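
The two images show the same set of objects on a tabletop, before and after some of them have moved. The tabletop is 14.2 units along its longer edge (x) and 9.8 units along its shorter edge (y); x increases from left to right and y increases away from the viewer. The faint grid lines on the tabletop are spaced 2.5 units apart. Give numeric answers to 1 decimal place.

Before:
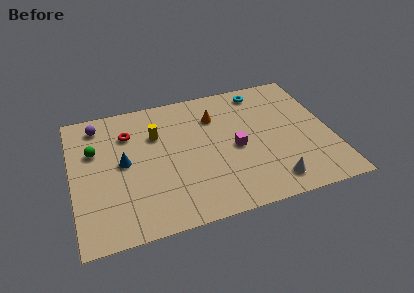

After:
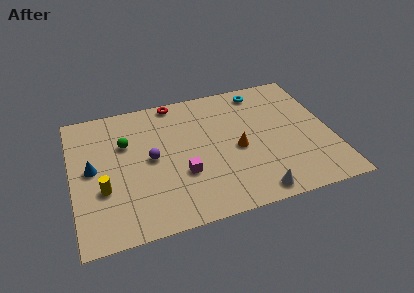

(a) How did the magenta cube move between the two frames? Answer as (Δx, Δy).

(-3.0, -1.1)

From the two frames, the magenta cube sits at roughly (8.9, 4.5) before and (5.9, 3.4) after.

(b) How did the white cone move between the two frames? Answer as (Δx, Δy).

(-1.0, -0.5)

From the two frames, the white cone sits at roughly (10.6, 1.5) before and (9.6, 1.0) after.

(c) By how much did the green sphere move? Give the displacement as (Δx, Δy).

(1.7, 0.1)

The green sphere was at about (1.3, 6.4) and moved to about (3.0, 6.5).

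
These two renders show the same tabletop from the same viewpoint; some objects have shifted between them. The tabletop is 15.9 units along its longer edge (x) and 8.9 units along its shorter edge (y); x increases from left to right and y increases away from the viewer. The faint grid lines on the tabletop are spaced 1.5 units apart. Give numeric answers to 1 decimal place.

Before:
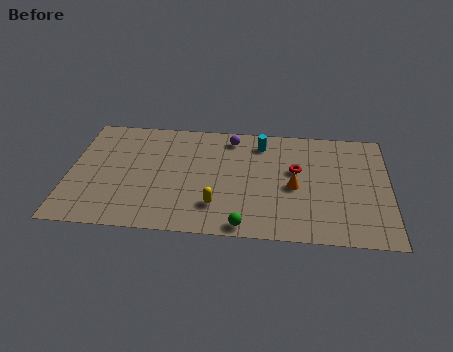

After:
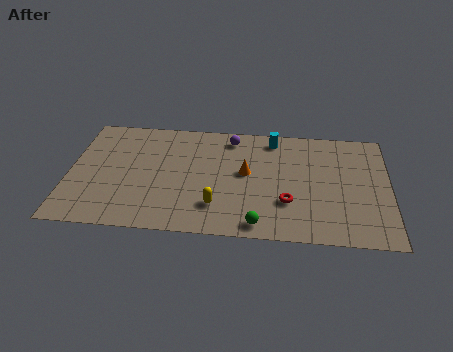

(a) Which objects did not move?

the purple sphere and the yellow capsule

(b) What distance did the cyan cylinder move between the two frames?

0.7

The cyan cylinder moved from about (9.5, 7.3) to (10.1, 7.7), a distance of √(0.6² + 0.4²) ≈ 0.7.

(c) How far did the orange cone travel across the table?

2.6

The orange cone was near (11.2, 4.0) before and (8.8, 4.9) after, so it travelled √(2.4² + 0.9²) ≈ 2.6 units.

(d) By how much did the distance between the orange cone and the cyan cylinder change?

-0.6

They were about 3.7 units apart before and 3.1 after — 0.6 units closer together.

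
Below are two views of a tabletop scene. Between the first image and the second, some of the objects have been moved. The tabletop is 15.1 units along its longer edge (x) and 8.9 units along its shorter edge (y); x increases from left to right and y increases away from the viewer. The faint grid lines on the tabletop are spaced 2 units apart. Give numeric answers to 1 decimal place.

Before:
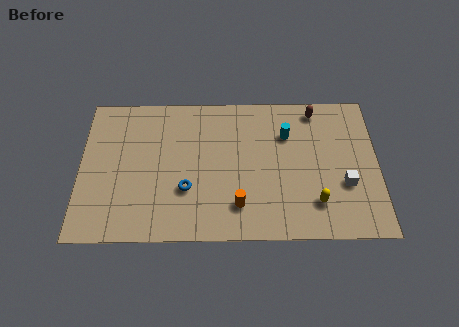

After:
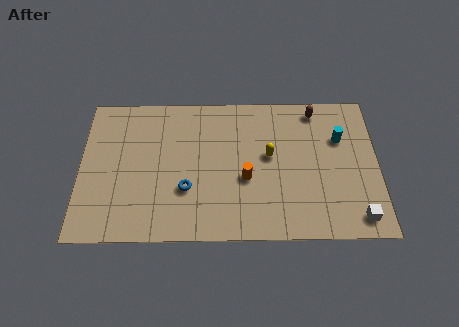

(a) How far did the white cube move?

2.1

The white cube moved from about (13.4, 3.2) to (14.0, 1.2), a distance of √(0.6² + 2.0²) ≈ 2.1.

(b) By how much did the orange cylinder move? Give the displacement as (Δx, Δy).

(0.4, 1.6)

The orange cylinder was at about (8.0, 2.0) and moved to about (8.4, 3.6).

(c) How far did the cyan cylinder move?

2.7

The cyan cylinder moved from about (10.5, 6.3) to (13.2, 6.0), a distance of √(2.7² + 0.3²) ≈ 2.7.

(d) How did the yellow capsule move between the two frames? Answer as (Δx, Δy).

(-2.3, 2.9)

From the two frames, the yellow capsule sits at roughly (11.9, 2.1) before and (9.6, 5.0) after.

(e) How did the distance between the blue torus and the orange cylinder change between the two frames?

+0.3

They were about 2.8 units apart before and 3.1 after — 0.3 units further apart.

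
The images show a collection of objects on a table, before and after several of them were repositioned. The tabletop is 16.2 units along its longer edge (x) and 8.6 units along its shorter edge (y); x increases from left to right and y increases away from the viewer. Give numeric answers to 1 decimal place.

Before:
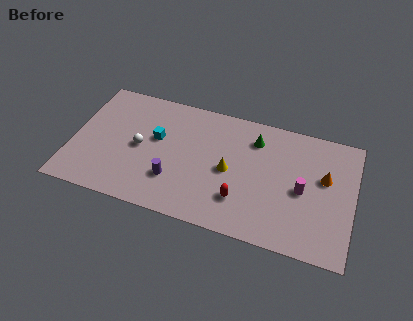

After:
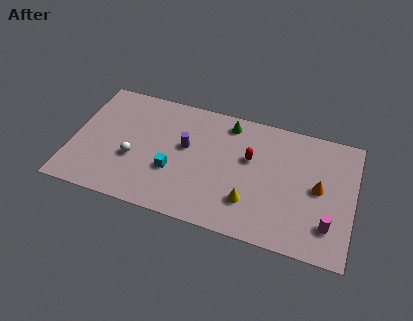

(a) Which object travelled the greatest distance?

the red capsule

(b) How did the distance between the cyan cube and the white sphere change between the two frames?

+1.0

The distance was about 1.3 in the first image and 2.3 in the second, so they moved 1.0 units further apart.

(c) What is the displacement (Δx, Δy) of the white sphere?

(-0.3, -0.9)

From the two frames, the white sphere sits at roughly (3.9, 4.2) before and (3.6, 3.3) after.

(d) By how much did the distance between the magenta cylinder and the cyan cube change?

+0.5

The distance was about 8.6 in the first image and 9.1 in the second, so they moved 0.5 units further apart.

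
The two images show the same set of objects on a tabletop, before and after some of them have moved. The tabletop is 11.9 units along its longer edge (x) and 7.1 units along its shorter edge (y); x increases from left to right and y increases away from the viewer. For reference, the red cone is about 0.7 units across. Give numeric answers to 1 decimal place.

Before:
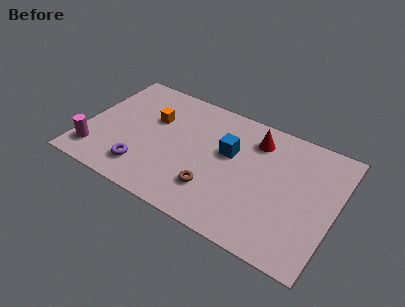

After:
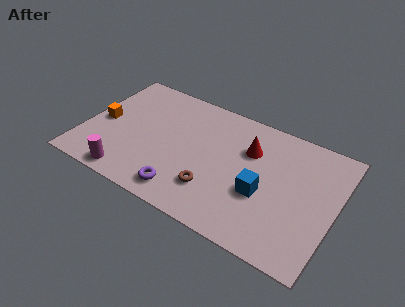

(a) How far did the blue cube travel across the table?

2.3

The blue cube was near (6.8, 4.3) before and (8.6, 2.8) after, so it travelled √(1.8² + 1.5²) ≈ 2.3 units.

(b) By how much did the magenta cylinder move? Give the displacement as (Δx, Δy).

(1.7, -0.6)

The magenta cylinder started near (0.8, 1.4) and ended near (2.5, 0.8).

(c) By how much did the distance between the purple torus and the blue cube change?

-0.7

They were about 4.6 units apart before and 3.9 after — 0.7 units closer together.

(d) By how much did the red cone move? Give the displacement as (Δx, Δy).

(-0.2, -0.7)

The red cone was at about (7.9, 5.6) and moved to about (7.7, 4.9).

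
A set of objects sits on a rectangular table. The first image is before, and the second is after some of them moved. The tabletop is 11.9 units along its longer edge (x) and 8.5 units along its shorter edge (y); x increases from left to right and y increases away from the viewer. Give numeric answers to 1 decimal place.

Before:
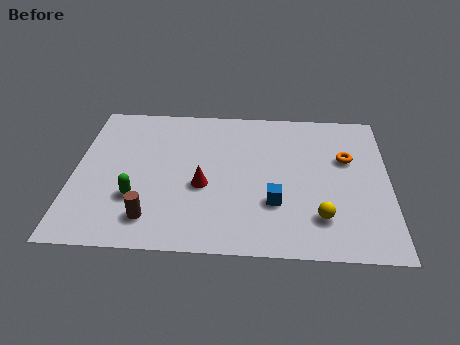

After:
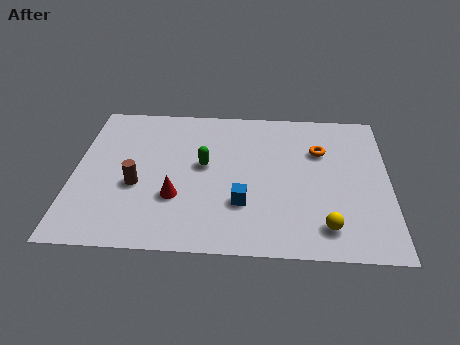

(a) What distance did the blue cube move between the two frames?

1.2

The blue cube moved from about (7.6, 2.7) to (6.4, 2.6), a distance of √(1.2² + 0.1²) ≈ 1.2.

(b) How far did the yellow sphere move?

0.5

The yellow sphere moved from about (9.3, 2.0) to (9.5, 1.5), a distance of √(0.2² + 0.5²) ≈ 0.5.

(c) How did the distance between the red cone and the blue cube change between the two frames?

-0.3

Before: roughly 2.8 units apart; after: 2.5. That's 0.3 units closer together.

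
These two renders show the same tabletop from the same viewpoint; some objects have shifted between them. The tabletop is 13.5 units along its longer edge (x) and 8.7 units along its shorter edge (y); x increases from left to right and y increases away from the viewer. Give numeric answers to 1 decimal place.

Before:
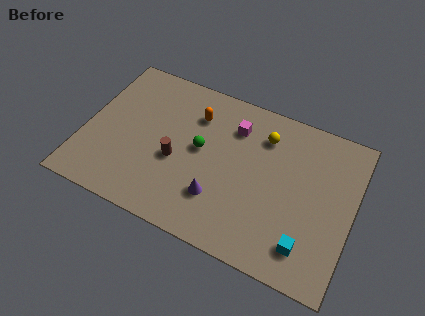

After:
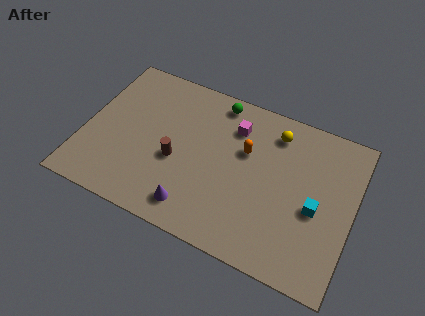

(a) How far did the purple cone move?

1.5

The purple cone moved from about (7.0, 2.4) to (5.9, 1.4), a distance of √(1.1² + 1.0²) ≈ 1.5.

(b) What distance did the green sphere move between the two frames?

3.0

From (5.8, 4.7) to (6.3, 7.7), the green sphere covered √(0.5² + 3.0²) ≈ 3.0 units.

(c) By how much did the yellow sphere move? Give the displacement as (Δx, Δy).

(0.5, 0.4)

The yellow sphere started near (8.8, 6.7) and ended near (9.3, 7.1).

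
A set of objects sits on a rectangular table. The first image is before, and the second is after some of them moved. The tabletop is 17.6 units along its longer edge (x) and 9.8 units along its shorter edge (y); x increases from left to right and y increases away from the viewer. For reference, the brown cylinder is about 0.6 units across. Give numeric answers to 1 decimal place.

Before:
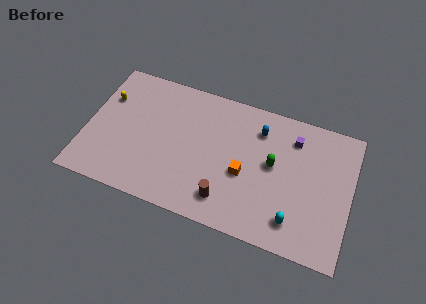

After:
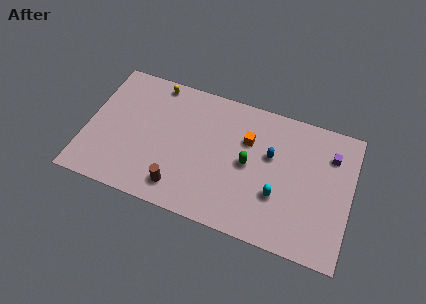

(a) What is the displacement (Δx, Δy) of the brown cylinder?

(-3.1, -0.2)

The brown cylinder started near (9.6, 1.9) and ended near (6.5, 1.7).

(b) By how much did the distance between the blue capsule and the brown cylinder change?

+1.2

Before: roughly 5.9 units apart; after: 7.1. That's 1.2 units further apart.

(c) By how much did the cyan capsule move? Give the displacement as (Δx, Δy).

(-1.2, 1.4)

The cyan capsule was at about (14.1, 1.9) and moved to about (12.9, 3.3).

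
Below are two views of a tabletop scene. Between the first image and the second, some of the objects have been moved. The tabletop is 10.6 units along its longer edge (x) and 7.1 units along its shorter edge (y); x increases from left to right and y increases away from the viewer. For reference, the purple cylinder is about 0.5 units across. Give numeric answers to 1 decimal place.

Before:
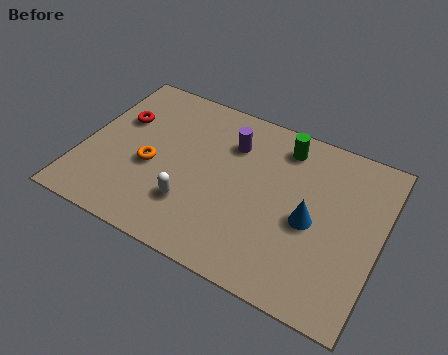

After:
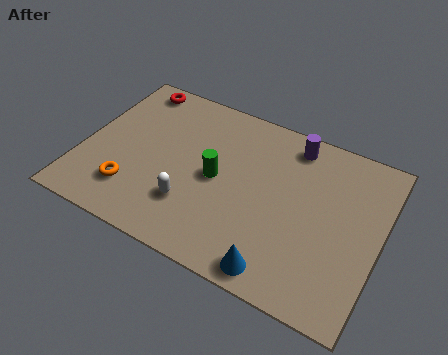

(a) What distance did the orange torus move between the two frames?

1.4

From (2.5, 3.0) to (2.0, 1.7), the orange torus covered √(0.5² + 1.3²) ≈ 1.4 units.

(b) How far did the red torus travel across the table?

1.7

From (1.1, 4.6) to (1.3, 6.3), the red torus covered √(0.2² + 1.7²) ≈ 1.7 units.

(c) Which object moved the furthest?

the green cylinder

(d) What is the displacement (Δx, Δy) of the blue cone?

(-0.8, -2.4)

The blue cone started near (8.2, 3.2) and ended near (7.4, 0.8).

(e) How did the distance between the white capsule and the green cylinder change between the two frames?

-3.1

They were about 4.8 units apart before and 1.7 after — 3.1 units closer together.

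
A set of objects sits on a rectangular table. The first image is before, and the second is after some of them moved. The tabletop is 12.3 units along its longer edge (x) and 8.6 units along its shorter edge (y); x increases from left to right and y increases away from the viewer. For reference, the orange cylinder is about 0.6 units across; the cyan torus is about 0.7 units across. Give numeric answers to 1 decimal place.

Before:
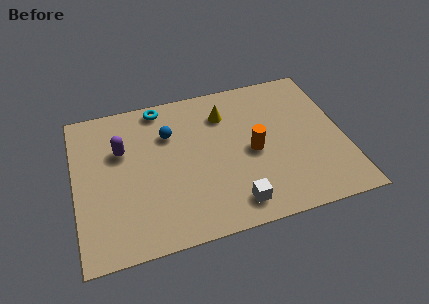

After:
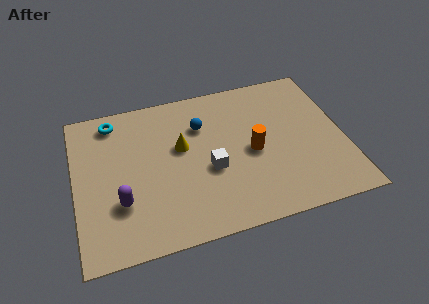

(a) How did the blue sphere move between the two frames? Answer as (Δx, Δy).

(1.5, 0.1)

The blue sphere was at about (4.4, 6.0) and moved to about (5.9, 6.1).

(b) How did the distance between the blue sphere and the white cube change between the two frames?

-2.8

The distance was about 5.4 in the first image and 2.6 in the second, so they moved 2.8 units closer together.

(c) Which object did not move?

the orange cylinder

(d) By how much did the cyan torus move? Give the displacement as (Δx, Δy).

(-2.2, -0.3)

From the two frames, the cyan torus sits at roughly (4.1, 7.7) before and (1.9, 7.4) after.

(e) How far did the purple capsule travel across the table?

2.9

The purple capsule moved from about (2.2, 5.6) to (2.0, 2.7), a distance of √(0.2² + 2.9²) ≈ 2.9.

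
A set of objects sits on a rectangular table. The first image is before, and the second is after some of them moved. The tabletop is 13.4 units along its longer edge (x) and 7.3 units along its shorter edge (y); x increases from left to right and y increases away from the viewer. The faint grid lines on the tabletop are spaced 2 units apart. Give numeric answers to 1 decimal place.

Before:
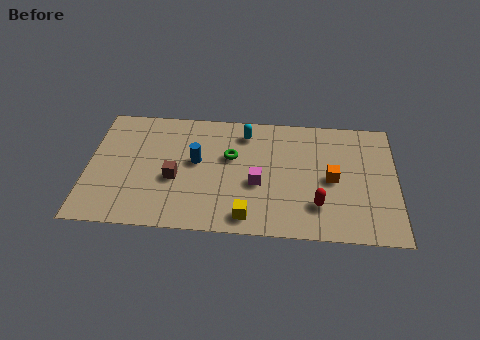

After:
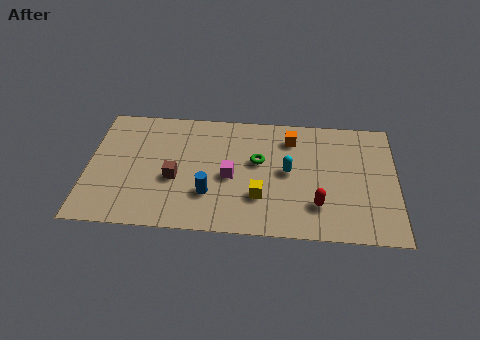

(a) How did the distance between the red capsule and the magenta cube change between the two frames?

+1.2

They were about 2.8 units apart before and 4.0 after — 1.2 units further apart.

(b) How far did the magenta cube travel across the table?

1.2

The magenta cube moved from about (7.4, 3.0) to (6.2, 3.3), a distance of √(1.2² + 0.3²) ≈ 1.2.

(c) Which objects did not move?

the brown cube and the red capsule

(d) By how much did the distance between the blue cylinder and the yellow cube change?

-1.7

They were about 3.9 units apart before and 2.2 after — 1.7 units closer together.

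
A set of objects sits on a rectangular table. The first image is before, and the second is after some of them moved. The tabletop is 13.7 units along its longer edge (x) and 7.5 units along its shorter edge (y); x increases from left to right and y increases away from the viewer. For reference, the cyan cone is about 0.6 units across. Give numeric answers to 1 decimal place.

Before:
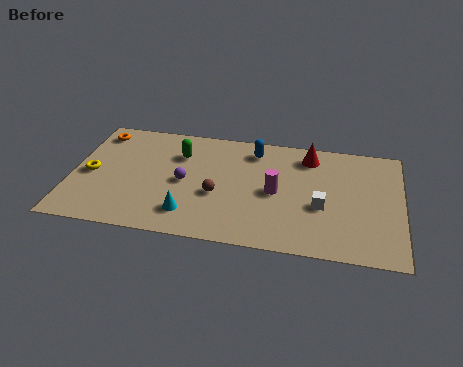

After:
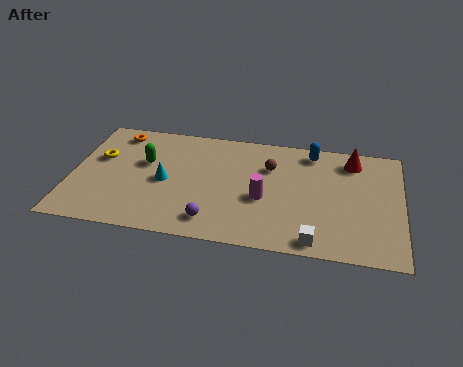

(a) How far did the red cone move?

1.8

From (9.8, 6.2) to (11.6, 6.2), the red cone covered √(1.8² + 0.0²) ≈ 1.8 units.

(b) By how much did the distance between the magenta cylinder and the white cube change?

+1.2

They were about 2.0 units apart before and 3.2 after — 1.2 units further apart.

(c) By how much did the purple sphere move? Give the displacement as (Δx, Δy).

(1.3, -2.3)

The purple sphere was at about (4.7, 3.6) and moved to about (6.0, 1.3).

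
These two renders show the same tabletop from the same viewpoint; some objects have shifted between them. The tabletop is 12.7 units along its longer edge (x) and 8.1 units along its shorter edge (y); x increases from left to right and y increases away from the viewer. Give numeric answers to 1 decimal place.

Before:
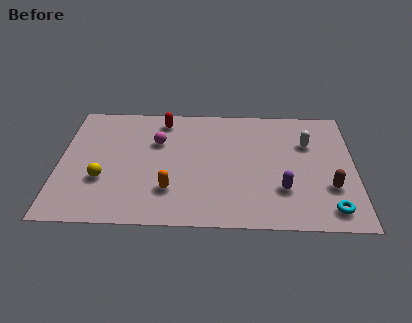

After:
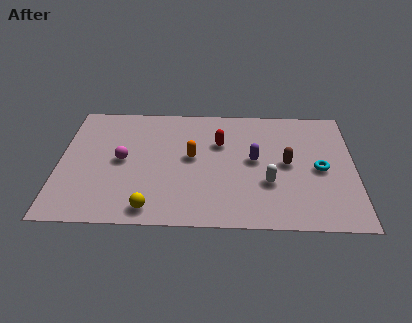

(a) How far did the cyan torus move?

2.6

From (11.6, 1.2) to (11.2, 3.8), the cyan torus covered √(0.4² + 2.6²) ≈ 2.6 units.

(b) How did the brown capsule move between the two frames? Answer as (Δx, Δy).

(-1.8, 1.5)

The brown capsule was at about (11.6, 2.6) and moved to about (9.8, 4.1).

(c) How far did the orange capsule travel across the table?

2.4

From (4.8, 2.2) to (5.7, 4.4), the orange capsule covered √(0.9² + 2.2²) ≈ 2.4 units.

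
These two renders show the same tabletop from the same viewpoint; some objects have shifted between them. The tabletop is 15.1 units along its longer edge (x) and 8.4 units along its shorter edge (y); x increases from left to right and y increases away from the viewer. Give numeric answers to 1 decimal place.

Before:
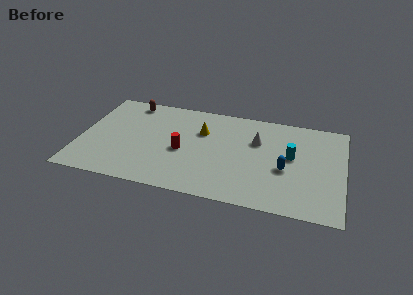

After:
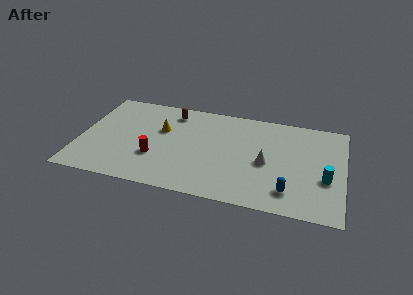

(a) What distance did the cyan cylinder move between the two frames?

2.5

From (12.1, 4.7) to (14.1, 3.2), the cyan cylinder covered √(2.0² + 1.5²) ≈ 2.5 units.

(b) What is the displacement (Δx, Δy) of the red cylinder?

(-1.5, -0.9)

From the two frames, the red cylinder sits at roughly (5.9, 3.7) before and (4.4, 2.8) after.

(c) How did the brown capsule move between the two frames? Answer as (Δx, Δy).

(2.5, -0.4)

The brown capsule started near (2.6, 7.4) and ended near (5.1, 7.0).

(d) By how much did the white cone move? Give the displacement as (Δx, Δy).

(0.6, -1.8)

The white cone was at about (10.1, 5.6) and moved to about (10.7, 3.8).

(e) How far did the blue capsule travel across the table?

1.8

From (11.8, 3.5) to (12.1, 1.7), the blue capsule covered √(0.3² + 1.8²) ≈ 1.8 units.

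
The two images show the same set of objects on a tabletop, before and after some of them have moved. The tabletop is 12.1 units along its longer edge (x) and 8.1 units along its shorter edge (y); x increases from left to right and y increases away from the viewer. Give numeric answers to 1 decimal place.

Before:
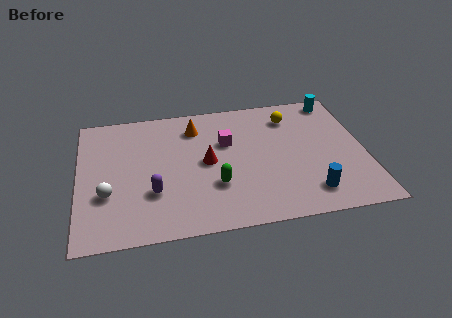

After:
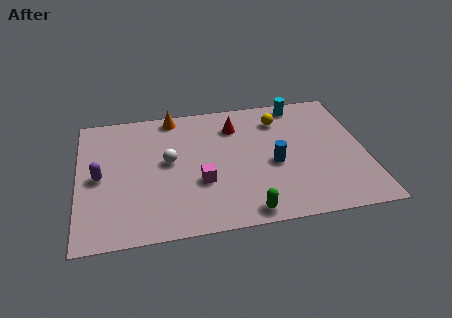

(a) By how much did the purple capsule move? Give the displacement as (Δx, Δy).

(-2.2, 1.3)

From the two frames, the purple capsule sits at roughly (3.1, 2.6) before and (0.9, 3.9) after.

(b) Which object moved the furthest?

the white sphere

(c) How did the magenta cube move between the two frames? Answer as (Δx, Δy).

(-1.2, -2.3)

The magenta cube started near (6.3, 5.2) and ended near (5.1, 2.9).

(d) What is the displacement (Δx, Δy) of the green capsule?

(1.2, -1.8)

The green capsule started near (5.7, 2.6) and ended near (6.9, 0.8).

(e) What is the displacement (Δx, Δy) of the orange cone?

(-0.9, 0.9)

The orange cone started near (5.0, 6.4) and ended near (4.1, 7.3).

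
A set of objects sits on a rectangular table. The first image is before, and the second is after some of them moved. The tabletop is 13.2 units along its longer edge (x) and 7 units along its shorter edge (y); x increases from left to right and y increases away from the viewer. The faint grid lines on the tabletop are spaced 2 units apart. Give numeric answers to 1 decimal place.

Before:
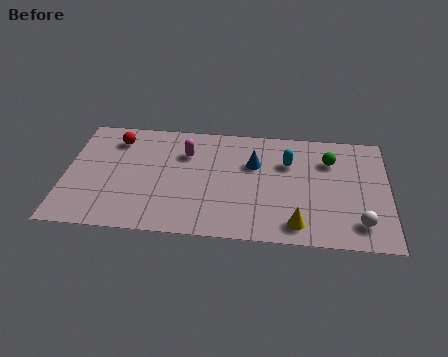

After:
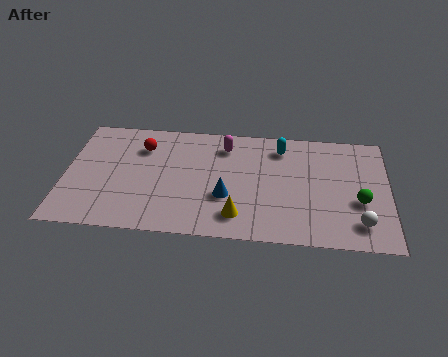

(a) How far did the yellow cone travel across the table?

2.4

The yellow cone moved from about (9.5, 1.1) to (7.1, 1.4), a distance of √(2.4² + 0.3²) ≈ 2.4.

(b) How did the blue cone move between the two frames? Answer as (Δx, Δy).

(-1.1, -2.1)

The blue cone was at about (7.7, 4.6) and moved to about (6.6, 2.5).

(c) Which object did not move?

the white sphere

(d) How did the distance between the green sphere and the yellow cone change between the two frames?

+0.9

Before: roughly 4.2 units apart; after: 5.1. That's 0.9 units further apart.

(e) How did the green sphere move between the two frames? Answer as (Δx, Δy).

(1.2, -2.4)

From the two frames, the green sphere sits at roughly (10.8, 5.1) before and (12.0, 2.7) after.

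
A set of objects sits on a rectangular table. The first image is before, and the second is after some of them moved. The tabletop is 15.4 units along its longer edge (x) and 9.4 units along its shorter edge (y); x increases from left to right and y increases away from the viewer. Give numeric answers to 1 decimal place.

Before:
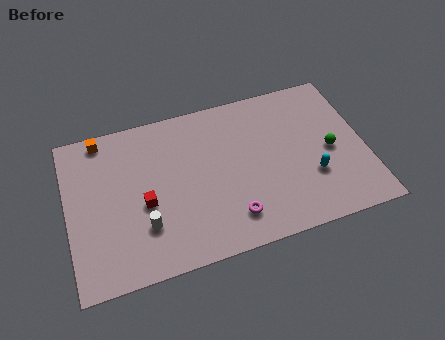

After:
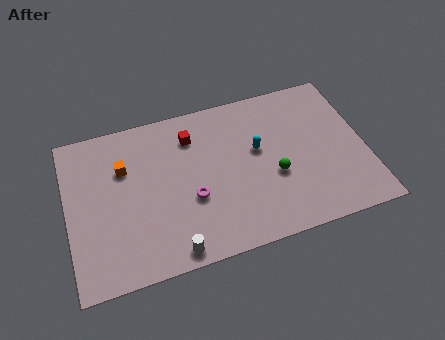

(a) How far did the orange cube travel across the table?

2.3

From (2.0, 8.5) to (3.0, 6.4), the orange cube covered √(1.0² + 2.1²) ≈ 2.3 units.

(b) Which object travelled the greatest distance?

the red cube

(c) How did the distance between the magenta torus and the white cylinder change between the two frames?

-1.5

Before: roughly 4.5 units apart; after: 3.0. That's 1.5 units closer together.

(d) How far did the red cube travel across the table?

4.3

The red cube was near (3.9, 4.0) before and (6.6, 7.3) after, so it travelled √(2.7² + 3.3²) ≈ 4.3 units.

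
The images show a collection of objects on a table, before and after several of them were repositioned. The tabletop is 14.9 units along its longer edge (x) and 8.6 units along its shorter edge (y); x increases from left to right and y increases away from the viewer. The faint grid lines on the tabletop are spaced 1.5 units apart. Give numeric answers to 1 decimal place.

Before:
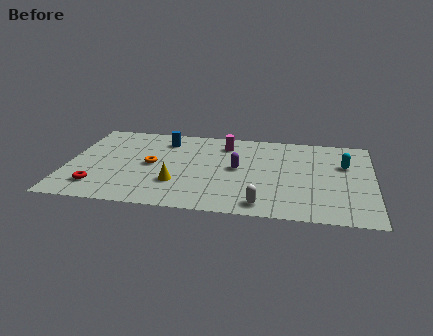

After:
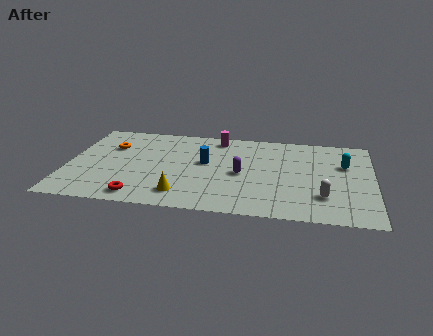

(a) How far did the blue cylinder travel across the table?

2.9

From (4.6, 6.9) to (6.7, 4.9), the blue cylinder covered √(2.1² + 2.0²) ≈ 2.9 units.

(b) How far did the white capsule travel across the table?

3.1

The white capsule moved from about (9.6, 1.1) to (12.5, 2.3), a distance of √(2.9² + 1.2²) ≈ 3.1.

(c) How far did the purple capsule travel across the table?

0.5

From (8.3, 4.5) to (8.5, 4.0), the purple capsule covered √(0.2² + 0.5²) ≈ 0.5 units.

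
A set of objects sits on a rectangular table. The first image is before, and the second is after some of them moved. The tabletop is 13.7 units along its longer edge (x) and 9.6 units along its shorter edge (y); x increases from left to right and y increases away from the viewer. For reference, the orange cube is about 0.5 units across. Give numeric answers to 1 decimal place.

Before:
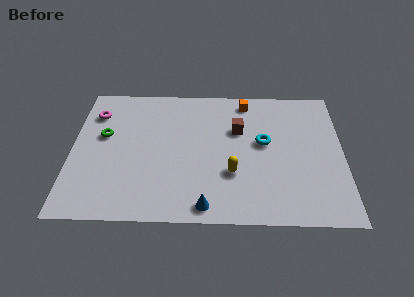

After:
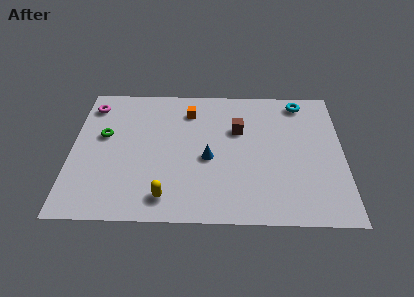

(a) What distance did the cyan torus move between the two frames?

3.6

The cyan torus moved from about (9.7, 5.4) to (11.6, 8.4), a distance of √(1.9² + 3.0²) ≈ 3.6.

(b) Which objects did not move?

the green torus and the brown cube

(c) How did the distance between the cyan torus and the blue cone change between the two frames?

+1.0

They were about 5.3 units apart before and 6.3 after — 1.0 units further apart.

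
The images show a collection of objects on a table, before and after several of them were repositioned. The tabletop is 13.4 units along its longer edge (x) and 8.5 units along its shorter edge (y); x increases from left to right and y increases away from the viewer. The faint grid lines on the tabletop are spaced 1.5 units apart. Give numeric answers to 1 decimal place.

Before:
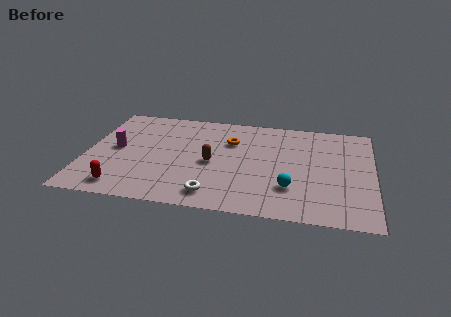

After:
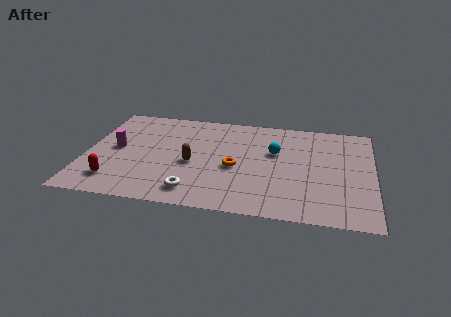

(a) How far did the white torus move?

0.9

The white torus moved from about (6.1, 1.3) to (5.2, 1.4), a distance of √(0.9² + 0.1²) ≈ 0.9.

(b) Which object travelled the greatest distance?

the cyan sphere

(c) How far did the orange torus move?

2.2

From (6.7, 5.9) to (7.0, 3.7), the orange torus covered √(0.3² + 2.2²) ≈ 2.2 units.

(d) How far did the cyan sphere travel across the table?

3.0

From (9.6, 2.4) to (8.8, 5.3), the cyan sphere covered √(0.8² + 2.9²) ≈ 3.0 units.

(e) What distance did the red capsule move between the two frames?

0.6

The red capsule moved from about (1.9, 1.2) to (1.5, 1.7), a distance of √(0.4² + 0.5²) ≈ 0.6.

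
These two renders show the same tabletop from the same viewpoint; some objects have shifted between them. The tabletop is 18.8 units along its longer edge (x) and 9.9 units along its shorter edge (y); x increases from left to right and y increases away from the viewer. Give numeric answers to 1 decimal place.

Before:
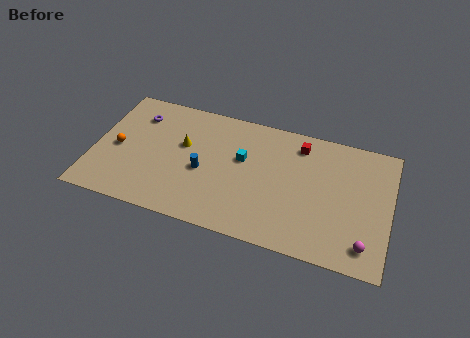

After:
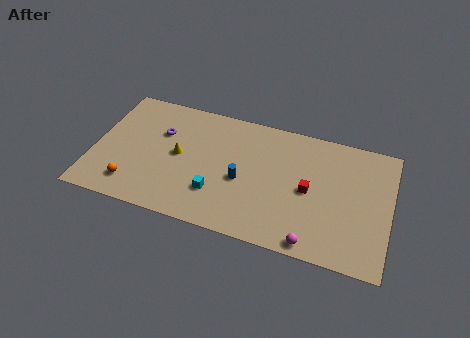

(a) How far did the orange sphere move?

3.0

The orange sphere moved from about (1.5, 4.6) to (2.7, 1.9), a distance of √(1.2² + 2.7²) ≈ 3.0.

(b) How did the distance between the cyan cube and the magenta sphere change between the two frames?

-2.6

They were about 9.1 units apart before and 6.5 after — 2.6 units closer together.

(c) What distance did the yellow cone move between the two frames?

0.9

The yellow cone was near (5.6, 6.0) before and (5.4, 5.1) after, so it travelled √(0.2² + 0.9²) ≈ 0.9 units.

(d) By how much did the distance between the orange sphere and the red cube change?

-0.6

The distance was about 12.0 in the first image and 11.4 in the second, so they moved 0.6 units closer together.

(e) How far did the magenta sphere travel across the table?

3.3

The magenta sphere was near (17.4, 1.7) before and (14.2, 0.9) after, so it travelled √(3.2² + 0.8²) ≈ 3.3 units.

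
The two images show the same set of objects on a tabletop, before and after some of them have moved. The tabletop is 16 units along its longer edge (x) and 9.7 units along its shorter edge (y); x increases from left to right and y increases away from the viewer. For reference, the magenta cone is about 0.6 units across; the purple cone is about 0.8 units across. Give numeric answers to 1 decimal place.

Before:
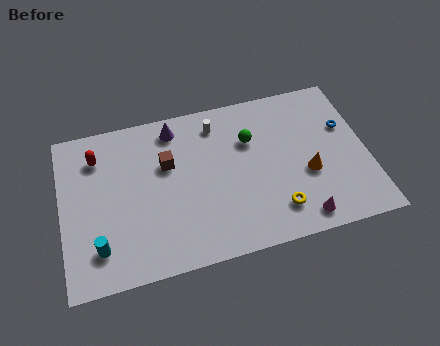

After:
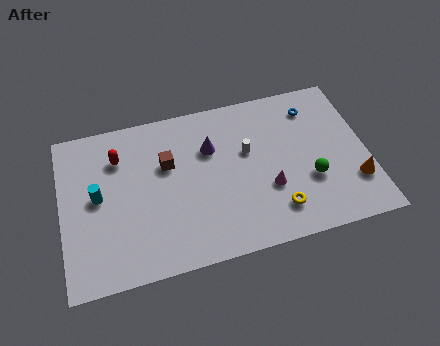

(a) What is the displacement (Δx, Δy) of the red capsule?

(1.1, -0.3)

From the two frames, the red capsule sits at roughly (2.0, 7.5) before and (3.1, 7.2) after.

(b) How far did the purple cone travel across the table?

2.5

The purple cone was near (6.1, 8.3) before and (7.9, 6.6) after, so it travelled √(1.8² + 1.7²) ≈ 2.5 units.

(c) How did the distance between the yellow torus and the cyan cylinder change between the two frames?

+0.4

Before: roughly 9.2 units apart; after: 9.6. That's 0.4 units further apart.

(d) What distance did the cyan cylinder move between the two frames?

3.0

The cyan cylinder was near (1.8, 2.1) before and (1.9, 5.1) after, so it travelled √(0.1² + 3.0²) ≈ 3.0 units.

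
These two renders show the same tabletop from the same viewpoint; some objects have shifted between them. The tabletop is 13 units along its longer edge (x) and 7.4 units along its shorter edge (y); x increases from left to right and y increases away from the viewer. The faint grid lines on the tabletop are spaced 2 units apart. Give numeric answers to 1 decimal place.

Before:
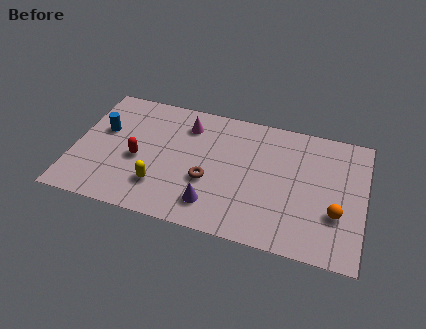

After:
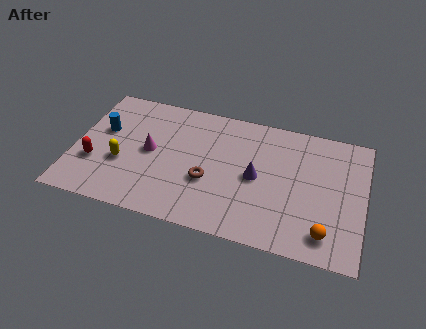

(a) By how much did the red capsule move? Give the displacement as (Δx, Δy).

(-1.9, -0.7)

From the two frames, the red capsule sits at roughly (2.9, 3.2) before and (1.0, 2.5) after.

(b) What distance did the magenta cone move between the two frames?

2.5

From (4.9, 5.8) to (3.4, 3.8), the magenta cone covered √(1.5² + 2.0²) ≈ 2.5 units.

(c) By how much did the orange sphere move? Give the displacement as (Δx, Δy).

(-0.4, -1.2)

The orange sphere was at about (11.8, 2.5) and moved to about (11.4, 1.3).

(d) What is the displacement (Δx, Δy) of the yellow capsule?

(-1.8, 0.9)

From the two frames, the yellow capsule sits at roughly (4.0, 1.9) before and (2.2, 2.8) after.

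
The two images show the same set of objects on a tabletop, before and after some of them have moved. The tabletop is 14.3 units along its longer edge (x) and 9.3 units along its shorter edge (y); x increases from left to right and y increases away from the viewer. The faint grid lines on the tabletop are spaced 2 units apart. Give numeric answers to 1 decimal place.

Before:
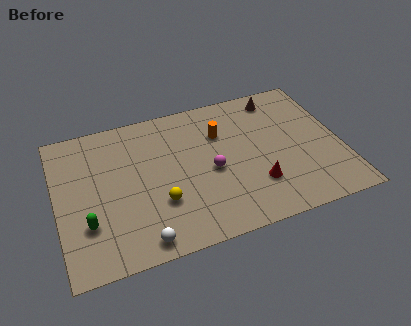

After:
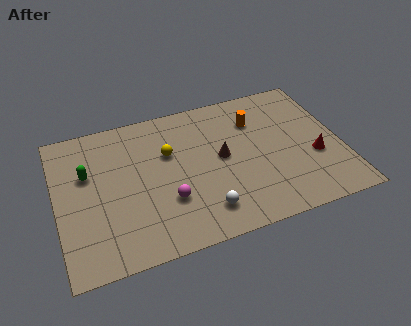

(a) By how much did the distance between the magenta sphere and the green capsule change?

-1.7

The distance was about 6.5 in the first image and 4.8 in the second, so they moved 1.7 units closer together.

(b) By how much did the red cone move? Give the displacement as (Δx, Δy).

(3.1, 0.9)

The red cone was at about (9.8, 2.6) and moved to about (12.9, 3.5).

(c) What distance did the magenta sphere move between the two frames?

2.6

From (7.7, 4.2) to (5.4, 3.0), the magenta sphere covered √(2.3² + 1.2²) ≈ 2.6 units.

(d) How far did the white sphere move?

3.3

From (3.9, 1.0) to (7.1, 1.8), the white sphere covered √(3.2² + 0.8²) ≈ 3.3 units.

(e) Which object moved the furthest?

the brown cone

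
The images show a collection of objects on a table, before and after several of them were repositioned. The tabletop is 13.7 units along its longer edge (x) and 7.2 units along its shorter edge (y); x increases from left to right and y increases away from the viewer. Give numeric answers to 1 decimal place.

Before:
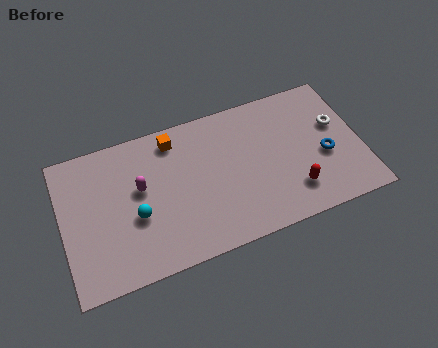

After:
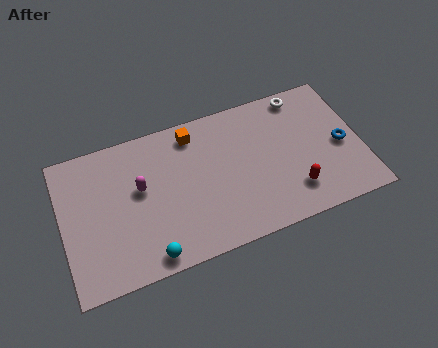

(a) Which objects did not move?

the magenta capsule and the red capsule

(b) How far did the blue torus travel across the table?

0.9

From (12.0, 3.0) to (12.8, 3.3), the blue torus covered √(0.8² + 0.3²) ≈ 0.9 units.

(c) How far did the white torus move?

2.4

The white torus was near (12.7, 4.4) before and (11.3, 6.4) after, so it travelled √(1.4² + 2.0²) ≈ 2.4 units.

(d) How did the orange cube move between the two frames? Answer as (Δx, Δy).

(0.9, 0.0)

The orange cube started near (5.3, 6.1) and ended near (6.2, 6.1).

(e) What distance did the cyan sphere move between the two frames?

2.1

From (3.3, 2.9) to (3.7, 0.8), the cyan sphere covered √(0.4² + 2.1²) ≈ 2.1 units.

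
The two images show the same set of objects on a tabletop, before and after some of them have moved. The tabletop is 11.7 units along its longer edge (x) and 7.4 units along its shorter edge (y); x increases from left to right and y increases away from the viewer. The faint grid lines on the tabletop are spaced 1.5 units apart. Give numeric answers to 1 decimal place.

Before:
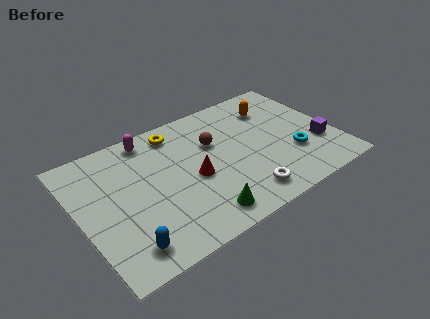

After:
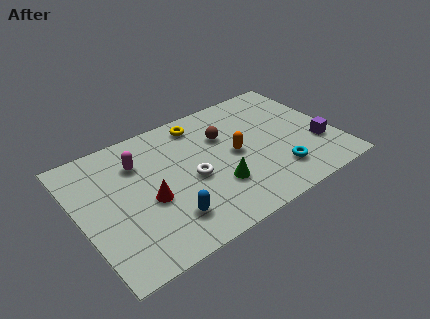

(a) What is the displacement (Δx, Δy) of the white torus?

(-2.0, 2.1)

From the two frames, the white torus sits at roughly (7.0, 1.2) before and (5.0, 3.3) after.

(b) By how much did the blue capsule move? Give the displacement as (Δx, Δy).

(2.0, 0.5)

The blue capsule started near (1.6, 1.2) and ended near (3.6, 1.7).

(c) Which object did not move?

the purple cube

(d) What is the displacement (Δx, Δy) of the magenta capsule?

(-0.7, -1.1)

The magenta capsule was at about (3.6, 6.5) and moved to about (2.9, 5.4).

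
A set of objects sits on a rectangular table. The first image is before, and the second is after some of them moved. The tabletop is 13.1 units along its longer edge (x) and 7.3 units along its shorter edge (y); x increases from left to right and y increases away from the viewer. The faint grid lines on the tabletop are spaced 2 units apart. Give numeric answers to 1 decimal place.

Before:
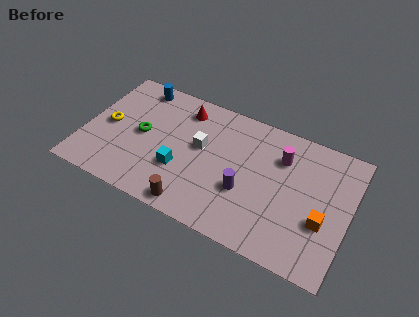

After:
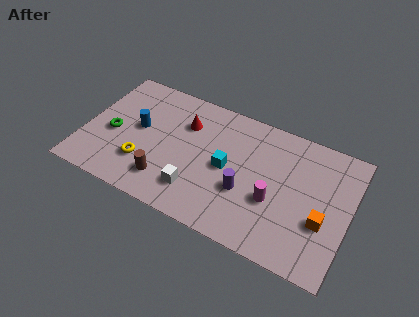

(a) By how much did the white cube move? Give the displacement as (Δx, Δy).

(0.1, -2.5)

The white cube was at about (5.7, 4.2) and moved to about (5.8, 1.7).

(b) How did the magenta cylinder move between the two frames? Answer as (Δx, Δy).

(-0.1, -2.5)

From the two frames, the magenta cylinder sits at roughly (9.6, 5.3) before and (9.5, 2.8) after.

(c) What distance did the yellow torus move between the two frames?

2.5

The yellow torus was near (1.1, 3.6) before and (3.1, 2.1) after, so it travelled √(2.0² + 1.5²) ≈ 2.5 units.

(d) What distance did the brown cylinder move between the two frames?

1.7

From (5.8, 0.8) to (4.3, 1.6), the brown cylinder covered √(1.5² + 0.8²) ≈ 1.7 units.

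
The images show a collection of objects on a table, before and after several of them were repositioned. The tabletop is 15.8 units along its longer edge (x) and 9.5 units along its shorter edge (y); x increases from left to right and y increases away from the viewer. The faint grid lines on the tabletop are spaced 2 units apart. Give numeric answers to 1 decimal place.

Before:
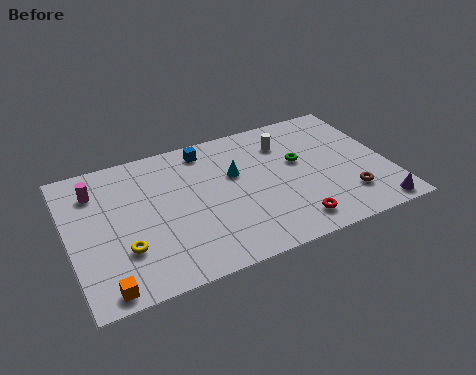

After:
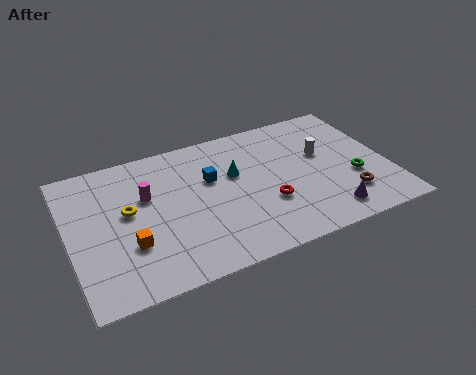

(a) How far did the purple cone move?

2.4

From (14.7, 0.9) to (12.4, 1.5), the purple cone covered √(2.3² + 0.6²) ≈ 2.4 units.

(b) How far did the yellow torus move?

2.4

The yellow torus moved from about (2.5, 2.9) to (2.9, 5.3), a distance of √(0.4² + 2.4²) ≈ 2.4.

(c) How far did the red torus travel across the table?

2.1

From (10.6, 1.5) to (9.6, 3.3), the red torus covered √(1.0² + 1.8²) ≈ 2.1 units.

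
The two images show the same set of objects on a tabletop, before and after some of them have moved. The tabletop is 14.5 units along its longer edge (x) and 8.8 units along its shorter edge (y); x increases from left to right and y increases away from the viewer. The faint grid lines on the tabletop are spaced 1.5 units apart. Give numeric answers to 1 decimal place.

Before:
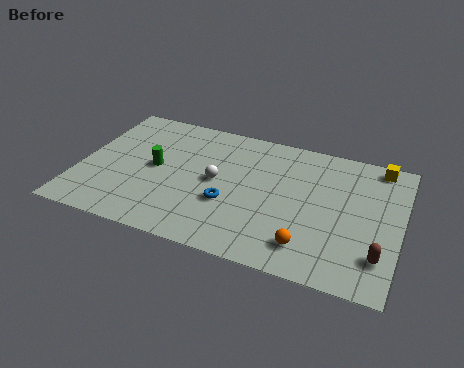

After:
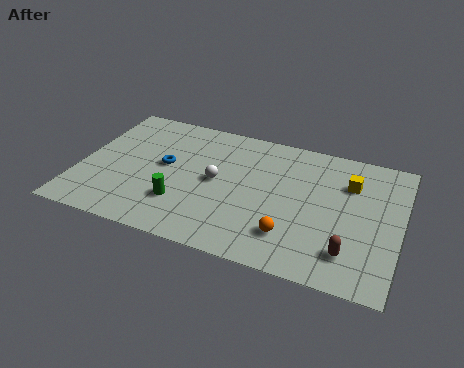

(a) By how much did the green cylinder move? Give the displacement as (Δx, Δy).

(1.4, -2.0)

The green cylinder started near (3.4, 4.5) and ended near (4.8, 2.5).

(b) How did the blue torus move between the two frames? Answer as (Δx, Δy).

(-3.1, 1.6)

The blue torus started near (6.9, 3.2) and ended near (3.8, 4.8).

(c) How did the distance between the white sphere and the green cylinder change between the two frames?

-0.4

The distance was about 2.8 in the first image and 2.4 in the second, so they moved 0.4 units closer together.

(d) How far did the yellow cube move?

2.0

From (13.3, 7.9) to (12.1, 6.3), the yellow cube covered √(1.2² + 1.6²) ≈ 2.0 units.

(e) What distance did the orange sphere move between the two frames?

0.9

From (10.6, 1.7) to (9.8, 2.1), the orange sphere covered √(0.8² + 0.4²) ≈ 0.9 units.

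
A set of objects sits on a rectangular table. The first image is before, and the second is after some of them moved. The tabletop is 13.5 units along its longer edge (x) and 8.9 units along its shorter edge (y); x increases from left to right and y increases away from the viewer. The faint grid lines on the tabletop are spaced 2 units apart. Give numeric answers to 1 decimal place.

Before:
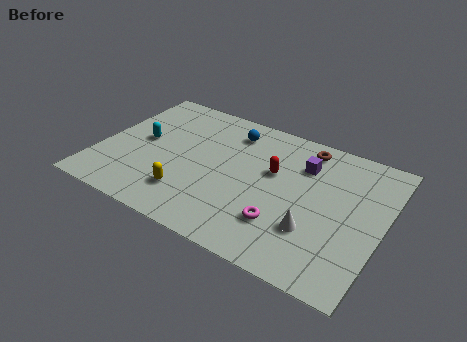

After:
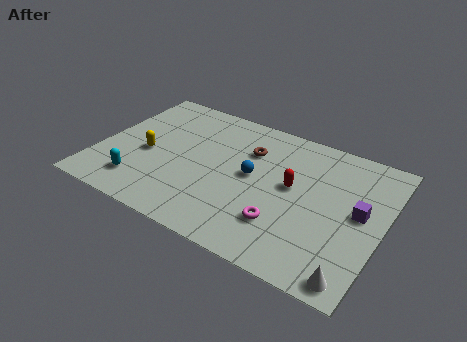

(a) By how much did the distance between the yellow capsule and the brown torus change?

-2.2

They were about 7.4 units apart before and 5.2 after — 2.2 units closer together.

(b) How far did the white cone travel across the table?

2.8

From (10.5, 2.7) to (12.6, 0.9), the white cone covered √(2.1² + 1.8²) ≈ 2.8 units.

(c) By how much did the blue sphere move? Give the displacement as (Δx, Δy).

(1.4, -2.5)

The blue sphere was at about (5.9, 7.2) and moved to about (7.3, 4.7).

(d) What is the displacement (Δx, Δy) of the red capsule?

(1.0, -0.5)

The red capsule started near (8.2, 5.4) and ended near (9.2, 4.9).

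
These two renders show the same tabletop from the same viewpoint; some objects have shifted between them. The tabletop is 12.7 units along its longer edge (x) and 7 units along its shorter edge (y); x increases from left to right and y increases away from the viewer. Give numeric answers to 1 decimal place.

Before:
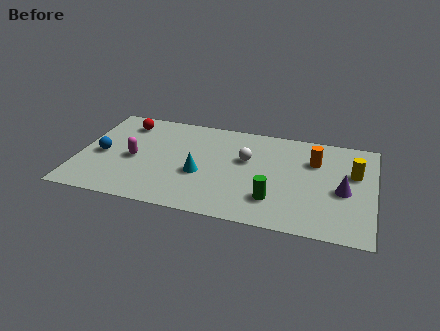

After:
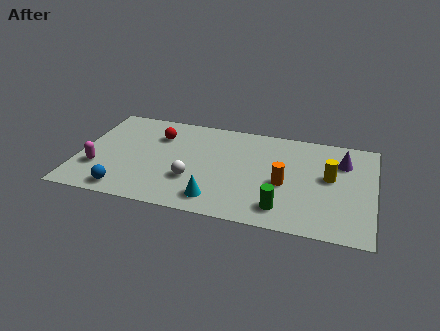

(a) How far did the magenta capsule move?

1.8

The magenta capsule moved from about (2.4, 3.2) to (0.9, 2.2), a distance of √(1.5² + 1.0²) ≈ 1.8.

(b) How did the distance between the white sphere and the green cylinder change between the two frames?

+1.2

They were about 2.8 units apart before and 4.0 after — 1.2 units further apart.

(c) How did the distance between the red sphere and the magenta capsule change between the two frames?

+1.2

The distance was about 2.6 in the first image and 3.8 in the second, so they moved 1.2 units further apart.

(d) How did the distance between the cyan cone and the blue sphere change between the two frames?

-0.4

Before: roughly 4.3 units apart; after: 3.9. That's 0.4 units closer together.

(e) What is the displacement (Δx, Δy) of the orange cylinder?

(-1.2, -1.9)

The orange cylinder started near (10.1, 4.9) and ended near (8.9, 3.0).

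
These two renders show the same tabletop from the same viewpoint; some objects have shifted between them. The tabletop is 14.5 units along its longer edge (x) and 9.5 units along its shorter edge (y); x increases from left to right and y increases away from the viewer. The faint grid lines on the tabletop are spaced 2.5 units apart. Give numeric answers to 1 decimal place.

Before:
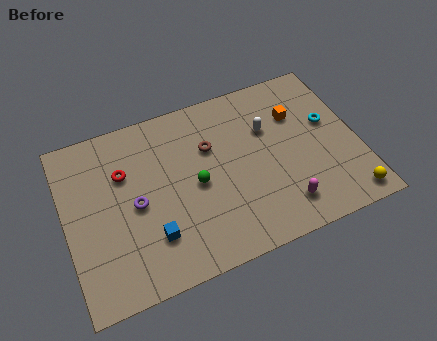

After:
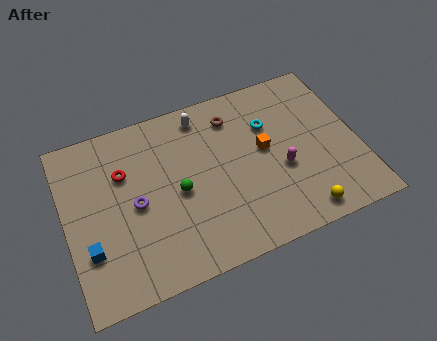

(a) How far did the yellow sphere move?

2.4

The yellow sphere moved from about (13.6, 1.1) to (11.2, 1.1), a distance of √(2.4² + 0.0²) ≈ 2.4.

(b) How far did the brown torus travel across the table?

1.8

The brown torus was near (7.3, 6.3) before and (8.6, 7.6) after, so it travelled √(1.3² + 1.3²) ≈ 1.8 units.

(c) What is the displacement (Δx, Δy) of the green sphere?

(-0.9, -0.1)

The green sphere started near (6.4, 4.5) and ended near (5.5, 4.4).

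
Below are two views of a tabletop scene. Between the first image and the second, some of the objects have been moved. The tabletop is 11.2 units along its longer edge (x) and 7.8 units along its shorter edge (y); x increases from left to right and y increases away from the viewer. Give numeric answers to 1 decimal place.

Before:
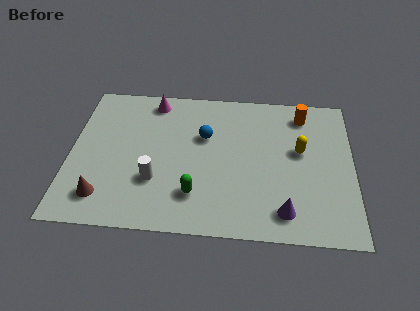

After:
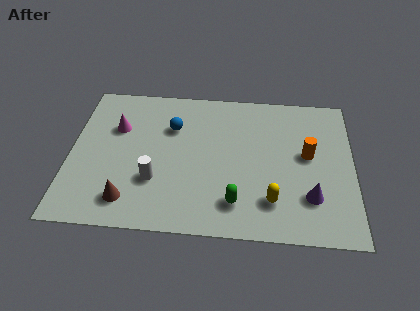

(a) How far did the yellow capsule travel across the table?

2.9

From (9.1, 4.5) to (8.0, 1.8), the yellow capsule covered √(1.1² + 2.7²) ≈ 2.9 units.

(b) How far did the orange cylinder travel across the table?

2.2

The orange cylinder was near (9.2, 6.5) before and (9.4, 4.3) after, so it travelled √(0.2² + 2.2²) ≈ 2.2 units.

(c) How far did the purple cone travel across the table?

1.3

From (8.5, 1.3) to (9.5, 2.1), the purple cone covered √(1.0² + 0.8²) ≈ 1.3 units.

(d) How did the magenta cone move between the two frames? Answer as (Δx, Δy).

(-1.4, -1.6)

From the two frames, the magenta cone sits at roughly (3.2, 6.8) before and (1.8, 5.2) after.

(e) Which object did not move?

the white cylinder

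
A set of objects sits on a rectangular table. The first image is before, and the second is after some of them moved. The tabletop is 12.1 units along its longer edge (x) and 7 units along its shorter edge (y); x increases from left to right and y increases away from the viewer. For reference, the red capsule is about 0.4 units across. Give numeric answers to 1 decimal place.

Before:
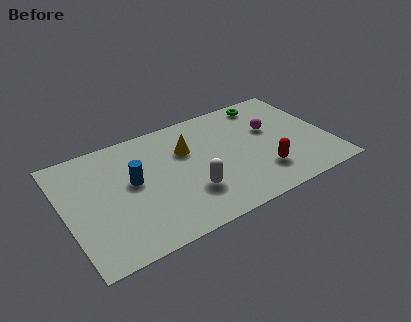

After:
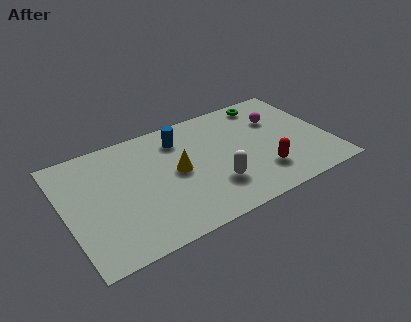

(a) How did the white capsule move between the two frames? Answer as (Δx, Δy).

(1.1, -0.1)

The white capsule started near (5.5, 2.1) and ended near (6.6, 2.0).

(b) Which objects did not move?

the green torus and the red capsule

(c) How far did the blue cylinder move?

2.9

From (3.1, 3.9) to (5.5, 5.5), the blue cylinder covered √(2.4² + 1.6²) ≈ 2.9 units.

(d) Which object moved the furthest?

the blue cylinder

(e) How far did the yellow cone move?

1.3

From (5.7, 4.7) to (5.1, 3.6), the yellow cone covered √(0.6² + 1.1²) ≈ 1.3 units.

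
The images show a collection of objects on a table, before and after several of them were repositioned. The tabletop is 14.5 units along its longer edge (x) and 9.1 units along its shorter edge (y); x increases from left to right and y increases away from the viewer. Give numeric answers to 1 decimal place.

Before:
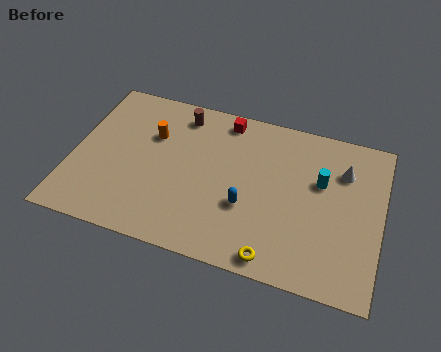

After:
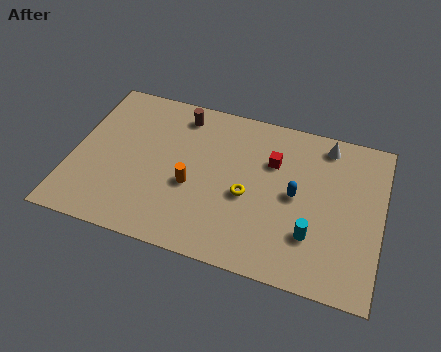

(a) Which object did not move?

the brown cylinder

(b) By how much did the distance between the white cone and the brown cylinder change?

-1.0

Before: roughly 7.9 units apart; after: 6.9. That's 1.0 units closer together.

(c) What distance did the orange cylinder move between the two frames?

3.2

The orange cylinder moved from about (3.6, 6.1) to (5.7, 3.7), a distance of √(2.1² + 2.4²) ≈ 3.2.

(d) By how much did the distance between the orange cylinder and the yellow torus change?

-5.5

Before: roughly 8.1 units apart; after: 2.6. That's 5.5 units closer together.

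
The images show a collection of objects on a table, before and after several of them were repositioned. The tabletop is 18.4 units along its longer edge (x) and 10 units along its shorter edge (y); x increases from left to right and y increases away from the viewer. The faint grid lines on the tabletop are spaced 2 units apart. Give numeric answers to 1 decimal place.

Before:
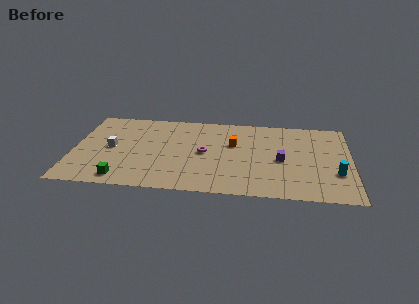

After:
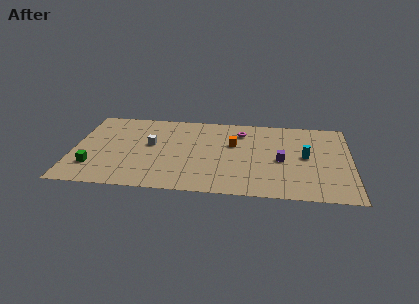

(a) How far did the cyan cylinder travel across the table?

2.8

From (17.4, 3.3) to (15.4, 5.2), the cyan cylinder covered √(2.0² + 1.9²) ≈ 2.8 units.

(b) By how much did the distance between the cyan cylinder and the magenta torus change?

-3.8

They were about 8.9 units apart before and 5.1 after — 3.8 units closer together.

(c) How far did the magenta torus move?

3.8

The magenta torus moved from about (8.7, 5.0) to (11.1, 7.9), a distance of √(2.4² + 2.9²) ≈ 3.8.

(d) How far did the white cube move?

2.7

The white cube moved from about (2.5, 5.0) to (5.1, 5.7), a distance of √(2.6² + 0.7²) ≈ 2.7.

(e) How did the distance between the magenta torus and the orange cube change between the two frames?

-0.6

Before: roughly 2.3 units apart; after: 1.7. That's 0.6 units closer together.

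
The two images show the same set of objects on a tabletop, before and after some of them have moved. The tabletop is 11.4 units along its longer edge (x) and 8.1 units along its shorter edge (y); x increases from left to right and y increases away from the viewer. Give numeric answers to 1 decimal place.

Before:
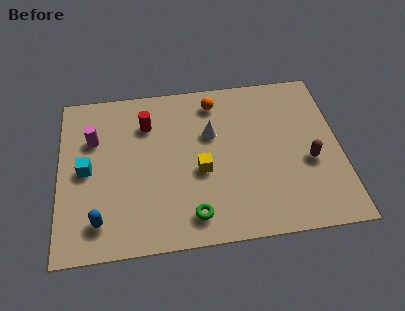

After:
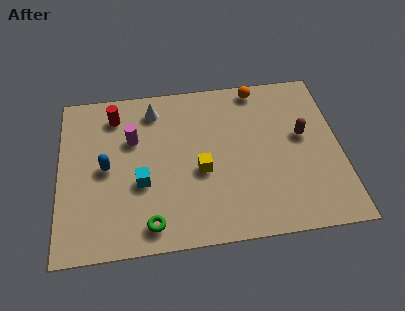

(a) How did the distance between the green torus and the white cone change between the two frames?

+1.6

They were about 4.0 units apart before and 5.6 after — 1.6 units further apart.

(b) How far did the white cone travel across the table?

2.7

From (6.2, 5.2) to (3.9, 6.7), the white cone covered √(2.3² + 1.5²) ≈ 2.7 units.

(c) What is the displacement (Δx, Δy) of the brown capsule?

(-0.2, 1.3)

The brown capsule started near (10.1, 3.3) and ended near (9.9, 4.6).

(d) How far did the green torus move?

1.7

The green torus moved from about (5.3, 1.3) to (3.6, 1.1), a distance of √(1.7² + 0.2²) ≈ 1.7.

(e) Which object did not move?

the yellow cube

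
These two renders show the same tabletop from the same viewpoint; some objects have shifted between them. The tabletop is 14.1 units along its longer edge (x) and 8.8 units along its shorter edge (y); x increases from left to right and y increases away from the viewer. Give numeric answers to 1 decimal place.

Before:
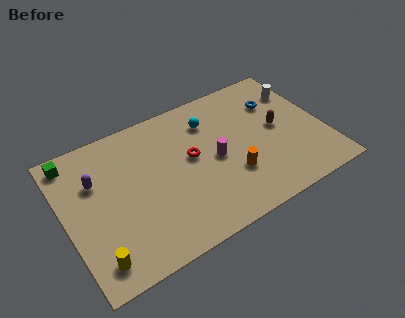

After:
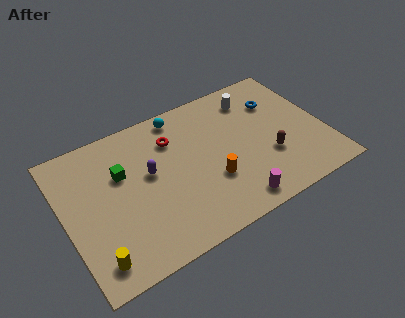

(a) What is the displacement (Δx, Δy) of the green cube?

(2.4, -2.0)

From the two frames, the green cube sits at roughly (0.8, 7.7) before and (3.2, 5.7) after.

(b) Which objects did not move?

the yellow cylinder and the blue torus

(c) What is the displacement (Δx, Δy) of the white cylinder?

(-2.5, 0.6)

The white cylinder started near (13.2, 6.5) and ended near (10.7, 7.1).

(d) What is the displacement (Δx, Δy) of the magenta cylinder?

(0.5, -3.1)

The magenta cylinder started near (8.1, 4.2) and ended near (8.6, 1.1).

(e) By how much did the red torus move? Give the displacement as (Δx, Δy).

(-0.8, 1.6)

The red torus was at about (6.9, 4.9) and moved to about (6.1, 6.5).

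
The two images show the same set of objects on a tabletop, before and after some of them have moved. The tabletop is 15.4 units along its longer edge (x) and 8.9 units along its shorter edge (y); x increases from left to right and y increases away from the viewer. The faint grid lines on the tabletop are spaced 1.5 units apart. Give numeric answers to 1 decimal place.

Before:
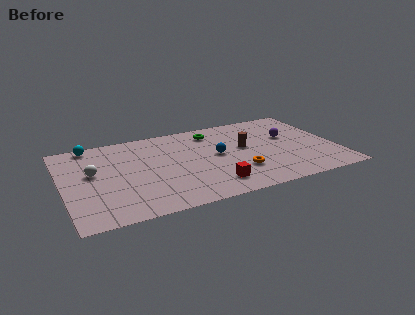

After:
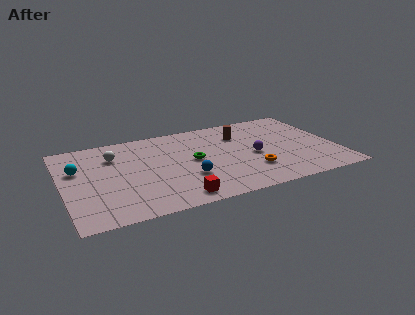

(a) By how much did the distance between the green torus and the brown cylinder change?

+0.7

The distance was about 2.8 in the first image and 3.5 in the second, so they moved 0.7 units further apart.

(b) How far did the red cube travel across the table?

2.2

The red cube was near (8.1, 1.7) before and (6.0, 1.1) after, so it travelled √(2.1² + 0.6²) ≈ 2.2 units.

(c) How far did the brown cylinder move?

1.5

From (10.3, 5.0) to (10.2, 6.5), the brown cylinder covered √(0.1² + 1.5²) ≈ 1.5 units.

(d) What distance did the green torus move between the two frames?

3.0

The green torus was near (8.7, 7.3) before and (7.3, 4.6) after, so it travelled √(1.4² + 2.7²) ≈ 3.0 units.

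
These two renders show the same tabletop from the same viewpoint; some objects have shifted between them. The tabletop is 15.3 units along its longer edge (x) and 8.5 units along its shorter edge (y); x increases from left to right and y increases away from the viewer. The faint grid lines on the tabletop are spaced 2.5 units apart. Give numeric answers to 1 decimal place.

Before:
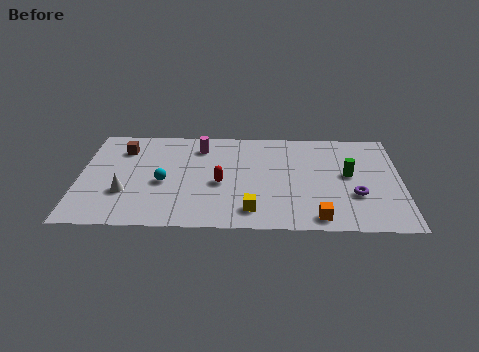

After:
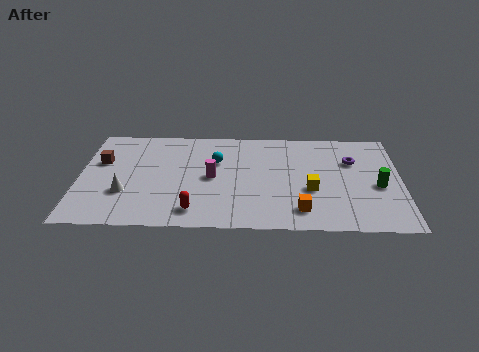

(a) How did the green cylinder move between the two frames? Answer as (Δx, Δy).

(1.4, -0.9)

From the two frames, the green cylinder sits at roughly (12.8, 4.6) before and (14.2, 3.7) after.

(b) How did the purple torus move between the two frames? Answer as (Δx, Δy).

(-0.1, 2.9)

From the two frames, the purple torus sits at roughly (13.1, 2.9) before and (13.0, 5.8) after.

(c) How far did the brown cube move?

1.5

The brown cube moved from about (2.0, 6.5) to (1.0, 5.4), a distance of √(1.0² + 1.1²) ≈ 1.5.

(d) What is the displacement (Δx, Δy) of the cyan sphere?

(2.5, 1.9)

From the two frames, the cyan sphere sits at roughly (4.0, 3.7) before and (6.5, 5.6) after.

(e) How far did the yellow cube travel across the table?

3.3

From (8.2, 1.5) to (11.0, 3.3), the yellow cube covered √(2.8² + 1.8²) ≈ 3.3 units.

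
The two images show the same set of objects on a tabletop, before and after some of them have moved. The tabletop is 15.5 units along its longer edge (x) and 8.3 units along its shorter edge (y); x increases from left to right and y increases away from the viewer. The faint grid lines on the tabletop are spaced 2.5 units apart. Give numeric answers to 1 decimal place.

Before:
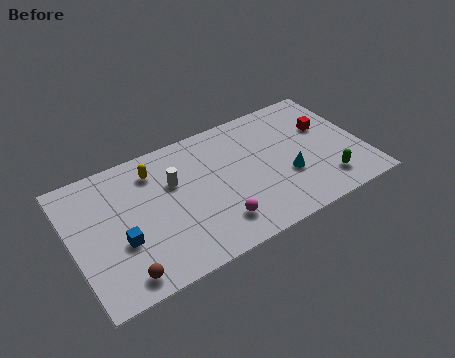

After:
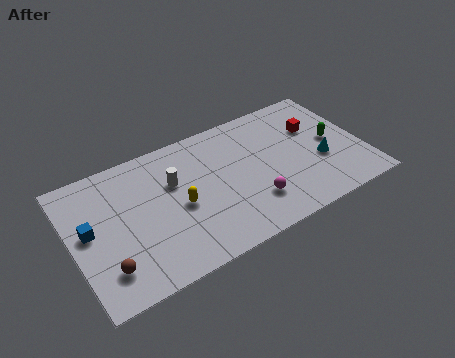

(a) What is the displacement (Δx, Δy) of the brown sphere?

(-0.7, 0.8)

The brown sphere was at about (2.2, 1.1) and moved to about (1.5, 1.9).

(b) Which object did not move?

the white cylinder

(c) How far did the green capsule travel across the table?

2.6

The green capsule was near (13.2, 1.7) before and (14.0, 4.2) after, so it travelled √(0.8² + 2.5²) ≈ 2.6 units.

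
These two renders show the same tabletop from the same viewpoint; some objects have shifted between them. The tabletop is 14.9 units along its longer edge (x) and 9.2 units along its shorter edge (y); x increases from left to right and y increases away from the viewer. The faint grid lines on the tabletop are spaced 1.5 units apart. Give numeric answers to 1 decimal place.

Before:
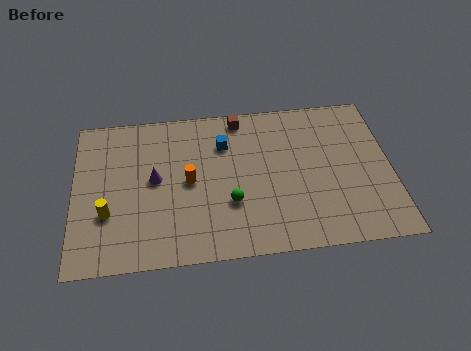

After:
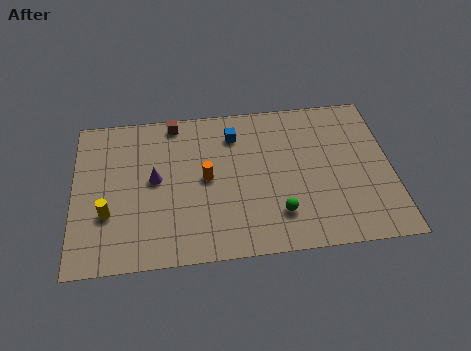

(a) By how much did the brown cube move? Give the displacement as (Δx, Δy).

(-3.1, 0.1)

From the two frames, the brown cube sits at roughly (7.9, 8.2) before and (4.8, 8.3) after.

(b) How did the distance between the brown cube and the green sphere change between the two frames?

+2.6

The distance was about 5.1 in the first image and 7.7 in the second, so they moved 2.6 units further apart.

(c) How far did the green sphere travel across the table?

2.4

The green sphere was near (7.3, 3.1) before and (9.5, 2.2) after, so it travelled √(2.2² + 0.9²) ≈ 2.4 units.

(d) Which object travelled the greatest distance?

the brown cube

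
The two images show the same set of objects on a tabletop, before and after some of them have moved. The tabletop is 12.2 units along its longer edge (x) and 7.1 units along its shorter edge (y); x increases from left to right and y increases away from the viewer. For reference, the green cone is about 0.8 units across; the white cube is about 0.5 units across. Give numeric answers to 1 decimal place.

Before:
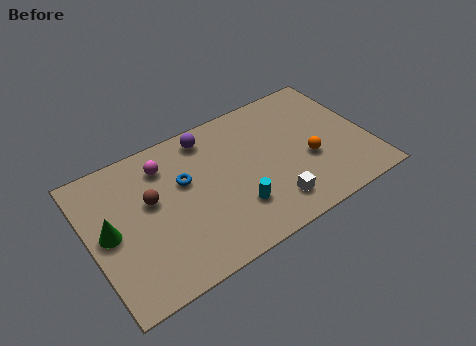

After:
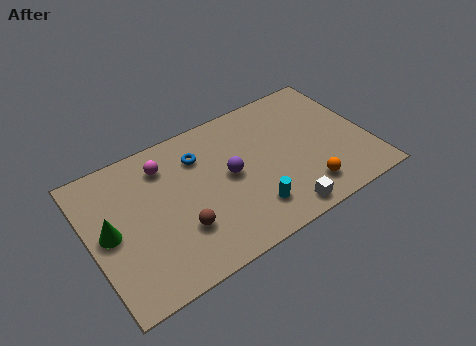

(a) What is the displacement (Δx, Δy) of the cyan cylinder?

(0.6, -0.4)

From the two frames, the cyan cylinder sits at roughly (6.1, 2.0) before and (6.7, 1.6) after.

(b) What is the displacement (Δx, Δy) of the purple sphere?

(0.6, -2.4)

The purple sphere was at about (5.5, 6.1) and moved to about (6.1, 3.7).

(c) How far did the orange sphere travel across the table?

1.5

From (9.5, 2.8) to (9.1, 1.4), the orange sphere covered √(0.4² + 1.4²) ≈ 1.5 units.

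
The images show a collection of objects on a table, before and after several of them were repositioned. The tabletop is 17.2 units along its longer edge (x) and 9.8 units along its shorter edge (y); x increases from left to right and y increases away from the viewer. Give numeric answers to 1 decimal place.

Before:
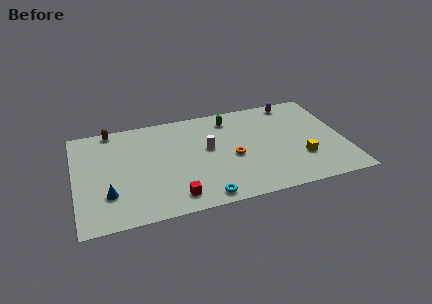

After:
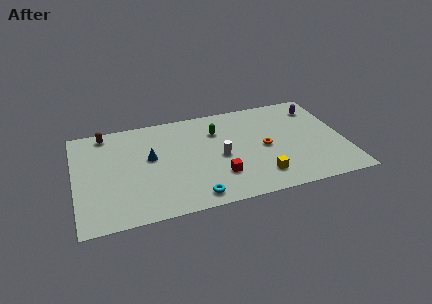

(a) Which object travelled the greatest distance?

the blue cone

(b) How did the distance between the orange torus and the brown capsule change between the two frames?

+1.9

They were about 8.9 units apart before and 10.8 after — 1.9 units further apart.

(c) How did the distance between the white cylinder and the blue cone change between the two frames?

-2.5

The distance was about 7.0 in the first image and 4.5 in the second, so they moved 2.5 units closer together.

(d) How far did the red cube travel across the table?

3.1

The red cube moved from about (6.1, 1.5) to (9.0, 2.7), a distance of √(2.9² + 1.2²) ≈ 3.1.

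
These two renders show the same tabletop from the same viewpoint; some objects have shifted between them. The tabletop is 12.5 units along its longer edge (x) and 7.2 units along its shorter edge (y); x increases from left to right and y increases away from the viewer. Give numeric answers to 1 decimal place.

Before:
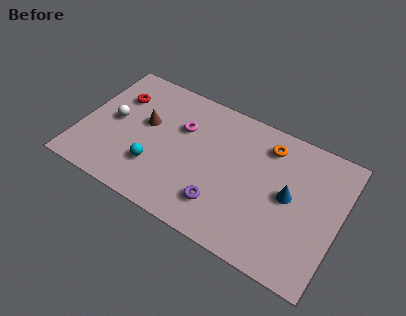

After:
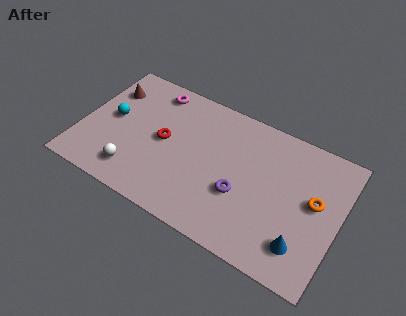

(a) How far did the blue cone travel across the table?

2.3

From (10.1, 3.7) to (11.0, 1.6), the blue cone covered √(0.9² + 2.1²) ≈ 2.3 units.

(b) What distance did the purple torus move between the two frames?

1.3

The purple torus moved from about (7.1, 1.7) to (7.9, 2.7), a distance of √(0.8² + 1.0²) ≈ 1.3.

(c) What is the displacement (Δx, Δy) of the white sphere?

(1.4, -2.3)

The white sphere started near (1.5, 3.7) and ended near (2.9, 1.4).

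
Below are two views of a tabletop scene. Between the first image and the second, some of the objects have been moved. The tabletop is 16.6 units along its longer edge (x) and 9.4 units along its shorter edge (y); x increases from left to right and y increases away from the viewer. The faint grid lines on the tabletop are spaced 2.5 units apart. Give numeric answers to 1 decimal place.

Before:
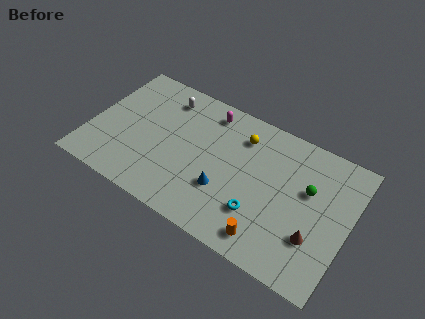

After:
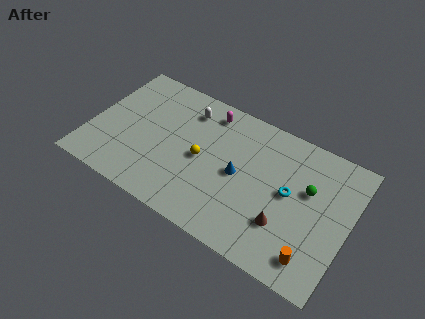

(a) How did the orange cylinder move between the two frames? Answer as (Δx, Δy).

(2.8, 0.2)

From the two frames, the orange cylinder sits at roughly (12.0, 1.4) before and (14.8, 1.6) after.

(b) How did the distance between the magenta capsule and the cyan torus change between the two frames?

-0.3

The distance was about 6.7 in the first image and 6.4 in the second, so they moved 0.3 units closer together.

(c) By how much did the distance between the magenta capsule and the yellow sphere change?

+1.1

The distance was about 2.4 in the first image and 3.5 in the second, so they moved 1.1 units further apart.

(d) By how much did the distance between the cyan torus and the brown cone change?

-1.3

Before: roughly 3.5 units apart; after: 2.2. That's 1.3 units closer together.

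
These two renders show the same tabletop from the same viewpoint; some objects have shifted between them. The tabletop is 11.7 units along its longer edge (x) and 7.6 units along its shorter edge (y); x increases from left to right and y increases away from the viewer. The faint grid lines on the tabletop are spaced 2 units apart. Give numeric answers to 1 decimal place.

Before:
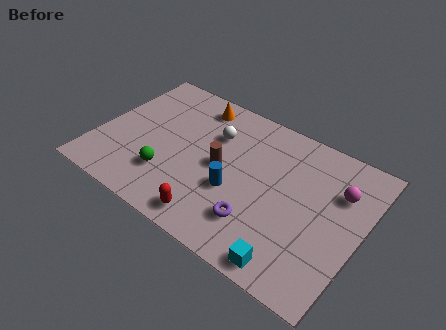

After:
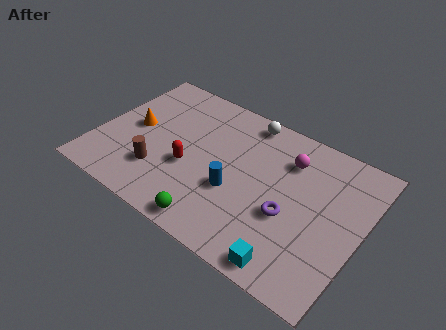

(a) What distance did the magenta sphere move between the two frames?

2.3

The magenta sphere was near (10.5, 5.3) before and (8.2, 5.7) after, so it travelled √(2.3² + 0.4²) ≈ 2.3 units.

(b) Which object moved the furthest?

the orange cone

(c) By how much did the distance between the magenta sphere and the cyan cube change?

+0.3

They were about 4.7 units apart before and 5.0 after — 0.3 units further apart.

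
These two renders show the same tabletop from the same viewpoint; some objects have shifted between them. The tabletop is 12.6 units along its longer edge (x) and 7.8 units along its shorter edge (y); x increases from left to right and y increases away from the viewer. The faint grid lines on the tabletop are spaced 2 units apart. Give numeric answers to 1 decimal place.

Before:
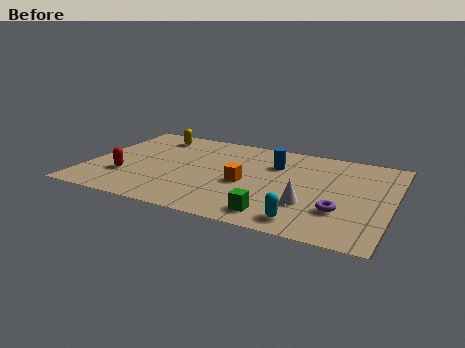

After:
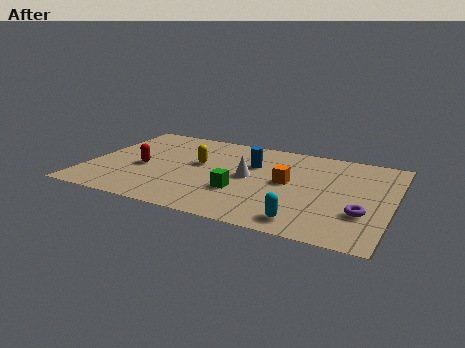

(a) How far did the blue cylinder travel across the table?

0.9

The blue cylinder moved from about (7.6, 5.5) to (6.7, 5.2), a distance of √(0.9² + 0.3²) ≈ 0.9.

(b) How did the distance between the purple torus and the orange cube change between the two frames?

-0.5

Before: roughly 4.1 units apart; after: 3.6. That's 0.5 units closer together.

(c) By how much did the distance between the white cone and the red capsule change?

-3.2

They were about 7.6 units apart before and 4.4 after — 3.2 units closer together.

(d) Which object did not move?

the cyan capsule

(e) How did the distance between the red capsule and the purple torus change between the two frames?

+0.3

The distance was about 8.9 in the first image and 9.2 in the second, so they moved 0.3 units further apart.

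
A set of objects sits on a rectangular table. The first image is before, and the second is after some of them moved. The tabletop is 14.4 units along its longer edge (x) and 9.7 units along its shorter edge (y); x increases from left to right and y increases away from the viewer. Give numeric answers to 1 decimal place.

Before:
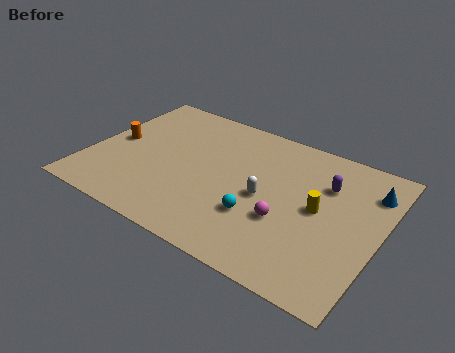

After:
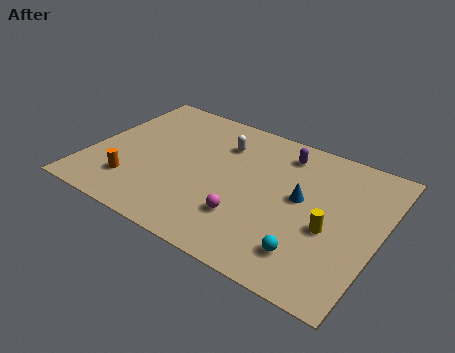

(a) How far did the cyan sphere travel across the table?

2.9

From (8.7, 3.1) to (11.4, 2.0), the cyan sphere covered √(2.7² + 1.1²) ≈ 2.9 units.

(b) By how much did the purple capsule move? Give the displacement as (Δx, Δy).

(-2.3, 1.2)

The purple capsule was at about (11.5, 6.8) and moved to about (9.2, 8.0).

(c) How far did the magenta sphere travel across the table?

2.0

From (10.0, 3.5) to (8.2, 2.7), the magenta sphere covered √(1.8² + 0.8²) ≈ 2.0 units.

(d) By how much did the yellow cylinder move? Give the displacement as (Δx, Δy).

(0.7, -1.0)

From the two frames, the yellow cylinder sits at roughly (11.4, 5.0) before and (12.1, 4.0) after.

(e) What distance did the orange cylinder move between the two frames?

3.0

The orange cylinder moved from about (1.1, 4.9) to (2.5, 2.3), a distance of √(1.4² + 2.6²) ≈ 3.0.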